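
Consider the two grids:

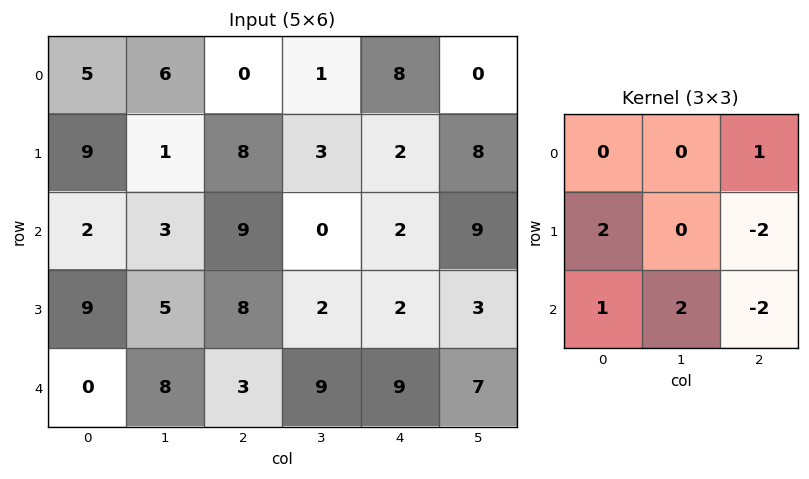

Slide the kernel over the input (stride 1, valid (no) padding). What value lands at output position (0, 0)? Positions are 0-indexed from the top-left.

-8

The receptive field on the input at this output position is [5 6 0 / 9 1 8 / 2 3 9]. Elementwise product with the kernel and sum: 0·1 + 9·2 + 8·-2 + 2·1 + 3·2 + 9·-2.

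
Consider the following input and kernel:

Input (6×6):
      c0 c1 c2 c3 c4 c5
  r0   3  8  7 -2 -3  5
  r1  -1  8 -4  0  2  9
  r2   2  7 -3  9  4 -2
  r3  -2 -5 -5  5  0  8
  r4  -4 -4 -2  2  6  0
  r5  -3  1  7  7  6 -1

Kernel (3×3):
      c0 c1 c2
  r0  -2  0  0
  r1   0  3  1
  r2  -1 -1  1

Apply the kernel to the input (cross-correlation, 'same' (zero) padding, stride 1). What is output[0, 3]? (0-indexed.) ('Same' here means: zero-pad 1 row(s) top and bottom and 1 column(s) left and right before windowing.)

-3

The receptive field on the zero-padded input at this output position is [0 0 0 / 7 -2 -3 / -4 0 2]. Elementwise product with the kernel and sum: 0·-2 + -2·3 + -3·1 + -4·-1 + 0·-1 + 2·1.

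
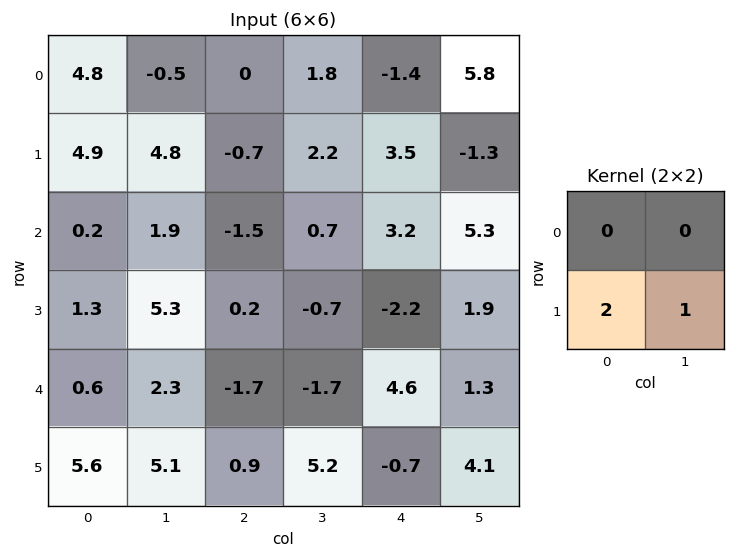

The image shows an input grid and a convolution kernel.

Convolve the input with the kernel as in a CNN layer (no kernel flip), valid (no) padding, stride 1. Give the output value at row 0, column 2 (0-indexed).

The receptive field on the input at this output position is [0 1.8 / -0.7 2.2]. Elementwise product with the kernel and sum: -0.7·2 + 2.2·1.

0.8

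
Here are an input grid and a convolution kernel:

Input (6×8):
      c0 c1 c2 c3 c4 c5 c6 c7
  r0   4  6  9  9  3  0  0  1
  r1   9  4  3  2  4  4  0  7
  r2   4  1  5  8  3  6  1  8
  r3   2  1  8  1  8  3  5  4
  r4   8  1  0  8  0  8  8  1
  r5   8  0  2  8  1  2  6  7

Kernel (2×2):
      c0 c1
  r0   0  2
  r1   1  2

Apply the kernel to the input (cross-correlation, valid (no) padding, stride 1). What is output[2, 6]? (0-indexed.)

29

The receptive field on the input at this output position is [1 8 / 5 4]. Elementwise product with the kernel and sum: 8·2 + 5·1 + 4·2.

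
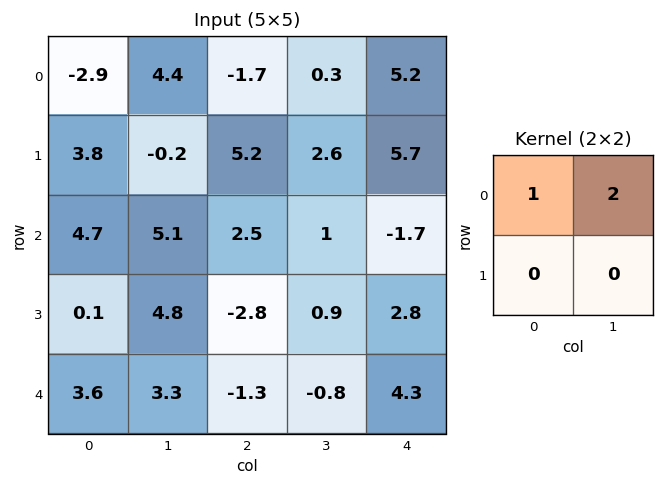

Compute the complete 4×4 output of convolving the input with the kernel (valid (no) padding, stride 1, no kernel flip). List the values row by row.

5.9 1 -1.1 10.7
3.4 10.2 10.4 14
14.9 10.1 4.5 -2.4
9.7 -0.8 -1 6.5

Output[0,0]: The receptive field on the input at this output position is [-2.9 4.4 / 3.8 -0.2]. Elementwise product with the kernel and sum: -2.9·1 + 4.4·2.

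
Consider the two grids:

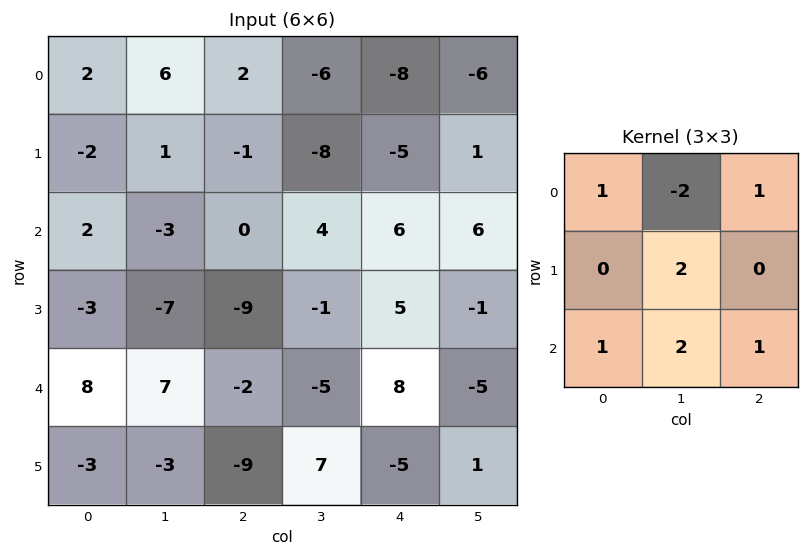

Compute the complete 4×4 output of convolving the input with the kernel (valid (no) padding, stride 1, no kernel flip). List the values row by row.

-10 -5 4 16
-37 -31 12 23
14 -19 -8 14
-2 -8 -12 2

Output[0,0]: The receptive field on the input at this output position is [2 6 2 / -2 1 -1 / 2 -3 0]. Elementwise product with the kernel and sum: 2·1 + 6·-2 + 2·1 + 1·2 + 2·1 + -3·2 + 0·1.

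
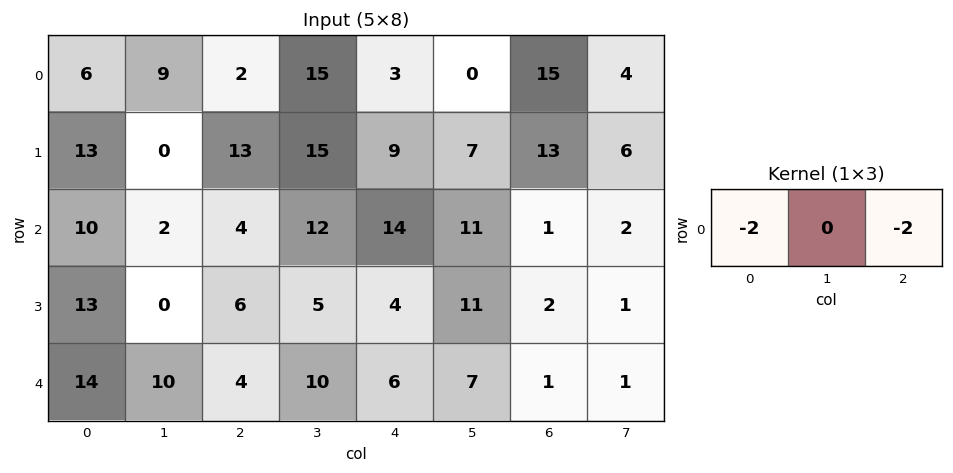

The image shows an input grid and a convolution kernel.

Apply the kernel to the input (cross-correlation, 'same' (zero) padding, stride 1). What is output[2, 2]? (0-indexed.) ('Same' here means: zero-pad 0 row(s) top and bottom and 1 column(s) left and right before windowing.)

The receptive field on the zero-padded input at this output position is [2 4 12]. Elementwise product with the kernel and sum: 2·-2 + 12·-2.

-28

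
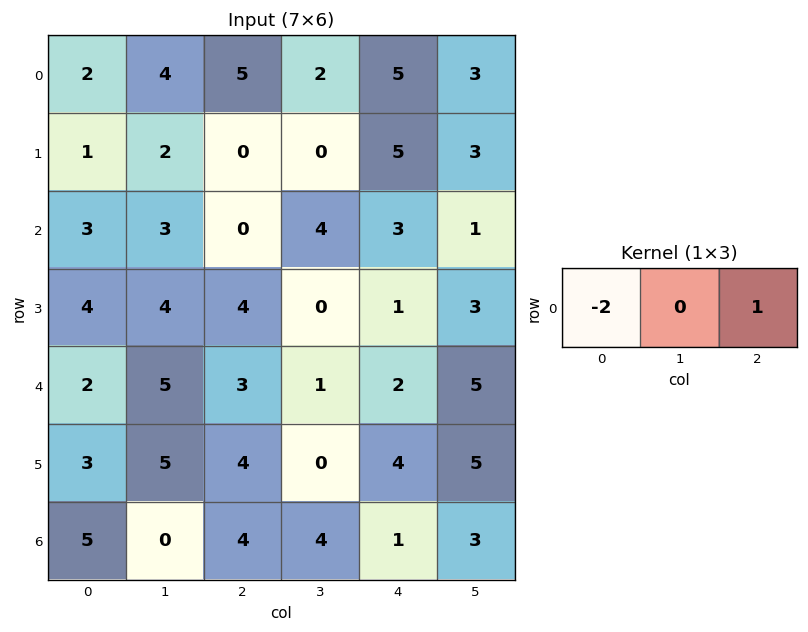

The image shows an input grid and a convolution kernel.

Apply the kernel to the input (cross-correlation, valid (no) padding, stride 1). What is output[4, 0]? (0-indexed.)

The receptive field on the input at this output position is [2 5 3]. Elementwise product with the kernel and sum: 2·-2 + 3·1.

-1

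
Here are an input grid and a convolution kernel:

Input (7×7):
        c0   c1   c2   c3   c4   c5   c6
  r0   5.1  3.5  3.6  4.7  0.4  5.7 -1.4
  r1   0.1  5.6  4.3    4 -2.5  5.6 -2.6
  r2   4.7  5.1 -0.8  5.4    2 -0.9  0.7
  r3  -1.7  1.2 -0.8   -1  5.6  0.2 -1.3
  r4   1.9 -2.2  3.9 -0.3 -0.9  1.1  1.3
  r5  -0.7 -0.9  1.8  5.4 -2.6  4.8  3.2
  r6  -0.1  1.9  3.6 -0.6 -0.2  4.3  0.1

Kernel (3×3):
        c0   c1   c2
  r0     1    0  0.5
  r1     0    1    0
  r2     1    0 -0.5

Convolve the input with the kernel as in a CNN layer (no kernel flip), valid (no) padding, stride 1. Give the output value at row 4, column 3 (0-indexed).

-5.1

The receptive field on the input at this output position is [-0.3 -0.9 1.1 / 5.4 -2.6 4.8 / -0.6 -0.2 4.3]. Elementwise product with the kernel and sum: -0.3·1 + 1.1·0.5 + -2.6·1 + -0.6·1 + 4.3·-0.5.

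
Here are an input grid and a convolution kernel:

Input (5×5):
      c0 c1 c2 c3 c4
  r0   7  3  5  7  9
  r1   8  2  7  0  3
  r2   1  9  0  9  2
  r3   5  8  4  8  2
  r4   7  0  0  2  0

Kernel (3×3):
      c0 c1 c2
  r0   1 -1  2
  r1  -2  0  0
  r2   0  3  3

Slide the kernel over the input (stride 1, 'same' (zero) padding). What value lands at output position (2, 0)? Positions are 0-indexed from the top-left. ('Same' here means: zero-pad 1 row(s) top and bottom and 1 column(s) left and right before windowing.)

The receptive field on the zero-padded input at this output position is [0 8 2 / 0 1 9 / 0 5 8]. Elementwise product with the kernel and sum: 0·1 + 8·-1 + 2·2 + 0·-2 + 5·3 + 8·3.

35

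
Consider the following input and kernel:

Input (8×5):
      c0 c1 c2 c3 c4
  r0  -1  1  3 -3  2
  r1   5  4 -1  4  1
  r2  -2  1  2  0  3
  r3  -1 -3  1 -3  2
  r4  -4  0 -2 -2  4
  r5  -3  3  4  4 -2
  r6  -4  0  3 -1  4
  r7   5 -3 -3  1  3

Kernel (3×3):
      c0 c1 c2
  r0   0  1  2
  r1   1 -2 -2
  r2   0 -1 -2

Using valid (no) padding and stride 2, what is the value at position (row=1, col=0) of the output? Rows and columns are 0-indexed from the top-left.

The receptive field on the input at this output position is [-2 1 2 / -1 -3 1 / -4 0 -2]. Elementwise product with the kernel and sum: 1·1 + 2·2 + -1·1 + -3·-2 + 1·-2 + 0·-1 + -2·-2.

12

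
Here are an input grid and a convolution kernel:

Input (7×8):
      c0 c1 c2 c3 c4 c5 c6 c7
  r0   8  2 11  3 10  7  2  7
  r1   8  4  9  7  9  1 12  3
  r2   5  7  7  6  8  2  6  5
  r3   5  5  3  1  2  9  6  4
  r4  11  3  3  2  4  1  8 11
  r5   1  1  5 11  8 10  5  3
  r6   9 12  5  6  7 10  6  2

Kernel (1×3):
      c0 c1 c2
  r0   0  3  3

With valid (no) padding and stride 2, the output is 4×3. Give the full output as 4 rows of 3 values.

39 39 27
42 42 24
18 18 27
51 39 48

Output[0,0]: The receptive field on the input at this output position is [8 2 11]. Elementwise product with the kernel and sum: 2·3 + 11·3.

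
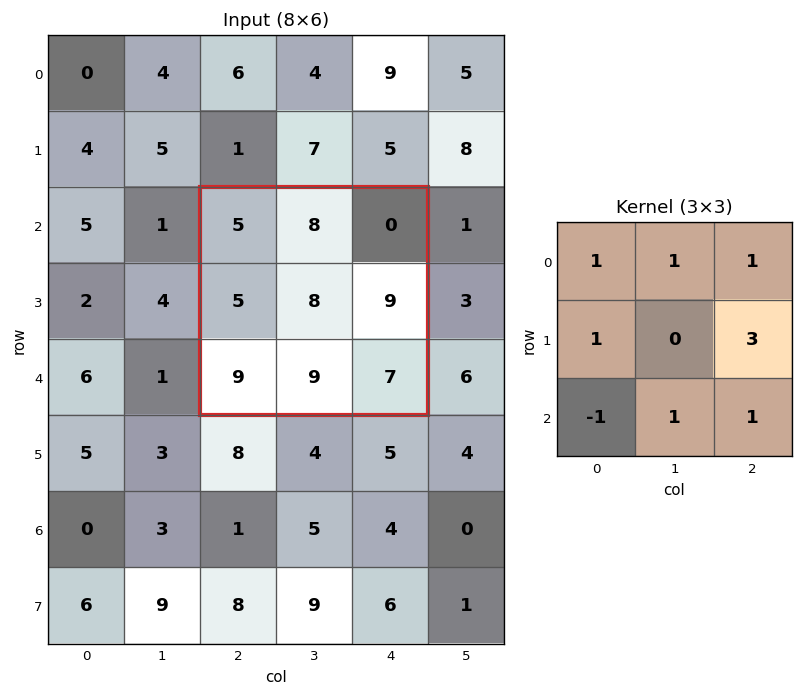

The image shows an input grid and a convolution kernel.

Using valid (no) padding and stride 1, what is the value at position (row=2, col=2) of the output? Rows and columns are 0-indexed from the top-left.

52

The receptive field on the input at this output position is [5 8 0 / 5 8 9 / 9 9 7]. Elementwise product with the kernel and sum: 5·1 + 8·1 + 0·1 + 5·1 + 9·3 + 9·-1 + 9·1 + 7·1.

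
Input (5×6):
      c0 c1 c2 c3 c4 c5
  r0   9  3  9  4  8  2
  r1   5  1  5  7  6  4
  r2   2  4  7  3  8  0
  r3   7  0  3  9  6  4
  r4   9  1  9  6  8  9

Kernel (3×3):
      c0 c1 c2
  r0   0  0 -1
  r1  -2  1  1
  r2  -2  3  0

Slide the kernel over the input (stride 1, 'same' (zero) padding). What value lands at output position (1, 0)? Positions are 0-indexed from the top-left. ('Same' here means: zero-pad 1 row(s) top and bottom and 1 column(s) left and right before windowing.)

The receptive field on the zero-padded input at this output position is [0 9 3 / 0 5 1 / 0 2 4]. Elementwise product with the kernel and sum: 3·-1 + 0·-2 + 5·1 + 1·1 + 0·-2 + 2·3.

9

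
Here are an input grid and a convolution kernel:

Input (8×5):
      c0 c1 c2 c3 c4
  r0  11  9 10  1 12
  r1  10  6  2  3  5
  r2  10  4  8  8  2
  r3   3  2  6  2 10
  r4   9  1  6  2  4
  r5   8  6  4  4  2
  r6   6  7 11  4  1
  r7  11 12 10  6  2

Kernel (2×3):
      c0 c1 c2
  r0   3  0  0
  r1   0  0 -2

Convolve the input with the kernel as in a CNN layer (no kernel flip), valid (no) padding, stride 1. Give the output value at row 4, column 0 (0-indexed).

19

The receptive field on the input at this output position is [9 1 6 / 8 6 4]. Elementwise product with the kernel and sum: 9·3 + 4·-2.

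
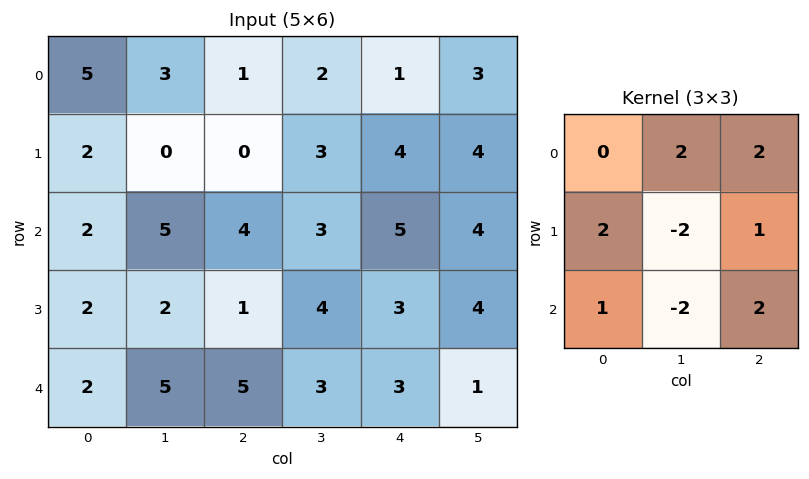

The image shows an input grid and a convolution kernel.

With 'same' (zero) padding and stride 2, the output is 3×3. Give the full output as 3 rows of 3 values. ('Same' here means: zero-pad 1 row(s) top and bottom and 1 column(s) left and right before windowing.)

-11 12 8
5 19 22
9 13 15

Output[0,0]: The receptive field on the zero-padded input at this output position is [0 0 0 / 0 5 3 / 0 2 0]. Elementwise product with the kernel and sum: 0·2 + 0·2 + 0·2 + 5·-2 + 3·1 + 0·1 + 2·-2 + 0·2.
Output[0,1]: The receptive field on the zero-padded input at this output position is [0 0 0 / 3 1 2 / 0 0 3]. Elementwise product with the kernel and sum: 0·2 + 0·2 + 3·2 + 1·-2 + 2·1 + 0·1 + 0·-2 + 3·2.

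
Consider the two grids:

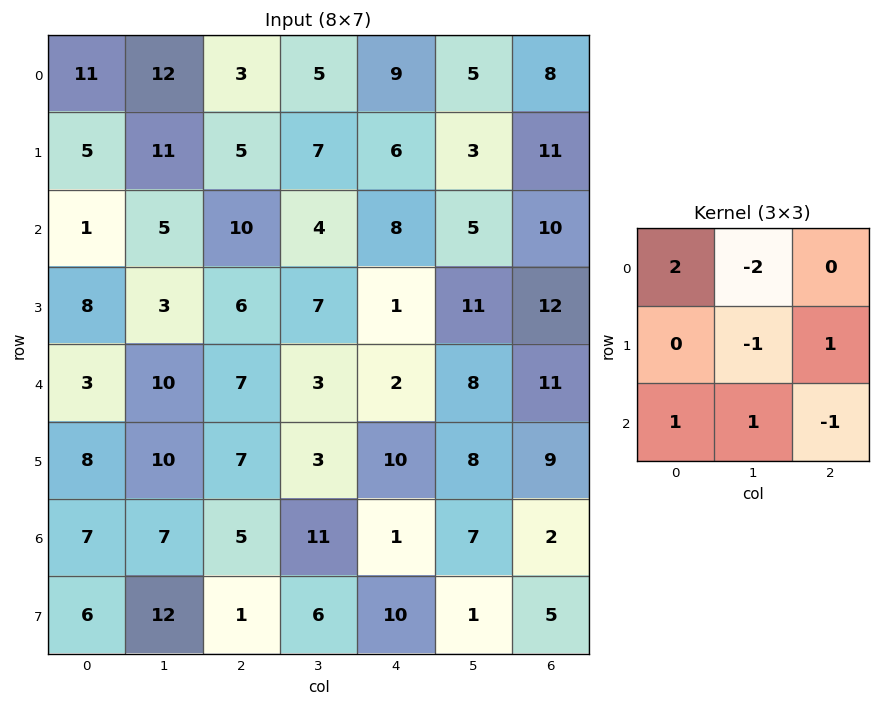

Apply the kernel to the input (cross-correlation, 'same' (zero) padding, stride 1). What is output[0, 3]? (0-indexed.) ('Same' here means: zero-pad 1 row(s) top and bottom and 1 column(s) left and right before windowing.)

The receptive field on the zero-padded input at this output position is [0 0 0 / 3 5 9 / 5 7 6]. Elementwise product with the kernel and sum: 0·2 + 0·-2 + 5·-1 + 9·1 + 5·1 + 7·1 + 6·-1.

10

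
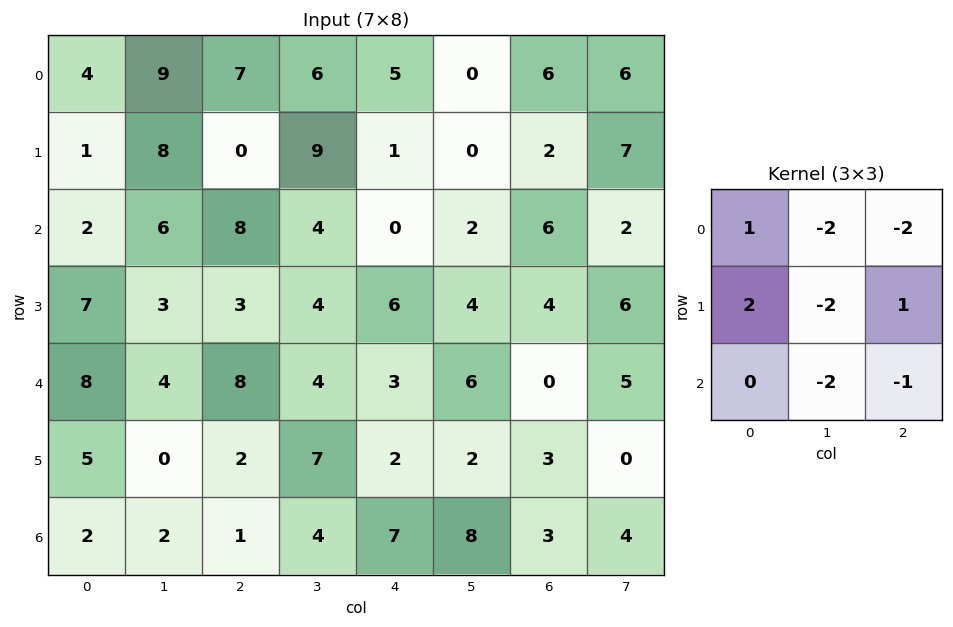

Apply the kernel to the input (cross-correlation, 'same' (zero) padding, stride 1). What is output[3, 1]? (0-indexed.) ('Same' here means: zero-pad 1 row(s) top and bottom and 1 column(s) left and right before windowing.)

-31

The receptive field on the zero-padded input at this output position is [2 6 8 / 7 3 3 / 8 4 8]. Elementwise product with the kernel and sum: 2·1 + 6·-2 + 8·-2 + 7·2 + 3·-2 + 3·1 + 4·-2 + 8·-1.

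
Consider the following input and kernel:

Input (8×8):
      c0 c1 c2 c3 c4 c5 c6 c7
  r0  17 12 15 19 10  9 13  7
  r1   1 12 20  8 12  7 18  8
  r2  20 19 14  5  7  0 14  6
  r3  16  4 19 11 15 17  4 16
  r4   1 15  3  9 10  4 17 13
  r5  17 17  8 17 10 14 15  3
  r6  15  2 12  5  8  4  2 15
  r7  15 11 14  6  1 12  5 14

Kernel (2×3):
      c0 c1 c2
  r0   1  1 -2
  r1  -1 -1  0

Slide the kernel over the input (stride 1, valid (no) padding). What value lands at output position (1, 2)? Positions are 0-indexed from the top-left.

-15

The receptive field on the input at this output position is [20 8 12 / 14 5 7]. Elementwise product with the kernel and sum: 20·1 + 8·1 + 12·-2 + 14·-1 + 5·-1.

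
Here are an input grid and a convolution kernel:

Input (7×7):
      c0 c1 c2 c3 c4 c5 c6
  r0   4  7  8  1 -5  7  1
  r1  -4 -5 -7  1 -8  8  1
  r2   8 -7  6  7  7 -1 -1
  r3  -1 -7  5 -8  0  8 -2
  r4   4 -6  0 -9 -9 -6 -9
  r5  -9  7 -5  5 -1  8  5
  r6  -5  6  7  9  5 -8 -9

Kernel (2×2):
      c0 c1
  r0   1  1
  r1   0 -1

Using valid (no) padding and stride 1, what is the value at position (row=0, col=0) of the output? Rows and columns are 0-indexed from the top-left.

16

The receptive field on the input at this output position is [4 7 / -4 -5]. Elementwise product with the kernel and sum: 4·1 + 7·1 + -5·-1.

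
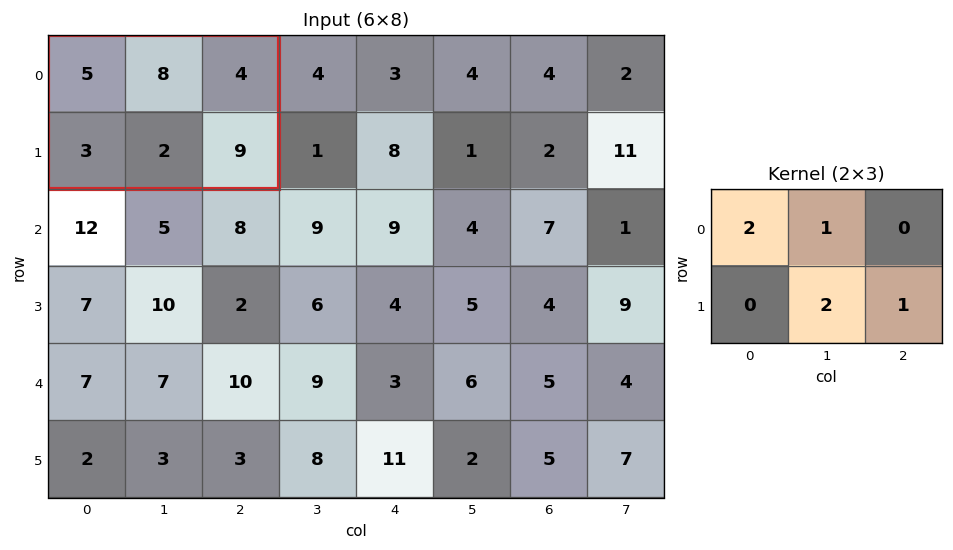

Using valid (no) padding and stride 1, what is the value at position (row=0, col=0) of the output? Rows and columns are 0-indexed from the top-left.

31

The receptive field on the input at this output position is [5 8 4 / 3 2 9]. Elementwise product with the kernel and sum: 5·2 + 8·1 + 2·2 + 9·1.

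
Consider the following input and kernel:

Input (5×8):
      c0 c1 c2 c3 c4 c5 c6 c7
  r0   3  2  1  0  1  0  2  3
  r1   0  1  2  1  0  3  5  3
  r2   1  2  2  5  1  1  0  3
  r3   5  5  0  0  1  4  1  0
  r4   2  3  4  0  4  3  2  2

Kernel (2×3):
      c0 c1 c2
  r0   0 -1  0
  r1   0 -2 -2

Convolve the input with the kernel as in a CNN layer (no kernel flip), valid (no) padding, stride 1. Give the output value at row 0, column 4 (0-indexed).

The receptive field on the input at this output position is [1 0 2 / 0 3 5]. Elementwise product with the kernel and sum: 0·-1 + 3·-2 + 5·-2.

-16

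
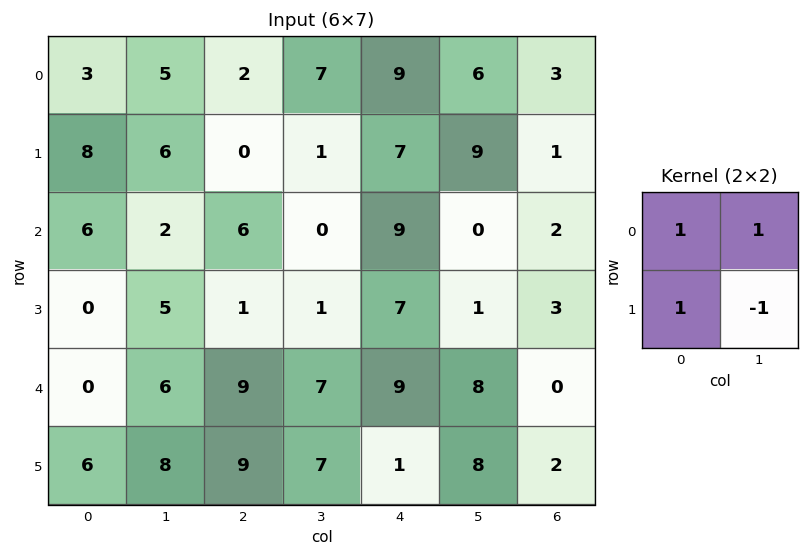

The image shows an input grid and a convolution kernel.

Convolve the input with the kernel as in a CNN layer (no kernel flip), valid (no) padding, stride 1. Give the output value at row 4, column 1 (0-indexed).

The receptive field on the input at this output position is [6 9 / 8 9]. Elementwise product with the kernel and sum: 6·1 + 9·1 + 8·1 + 9·-1.

14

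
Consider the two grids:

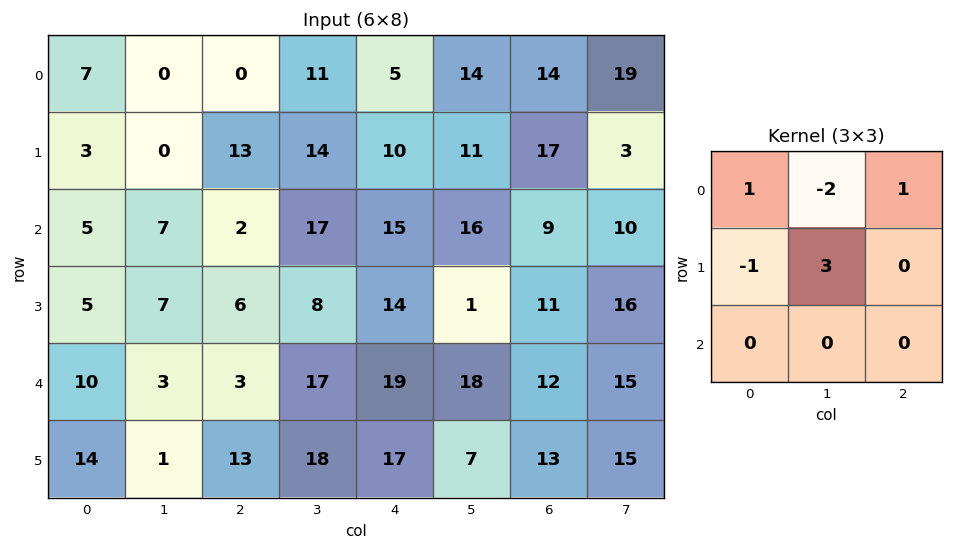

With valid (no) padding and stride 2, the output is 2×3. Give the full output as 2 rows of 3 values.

Output[0,0]: The receptive field on the input at this output position is [7 0 0 / 3 0 13 / 5 7 2]. Elementwise product with the kernel and sum: 7·1 + 0·-2 + 0·1 + 3·-1 + 0·3.

4 12 14
9 1 -19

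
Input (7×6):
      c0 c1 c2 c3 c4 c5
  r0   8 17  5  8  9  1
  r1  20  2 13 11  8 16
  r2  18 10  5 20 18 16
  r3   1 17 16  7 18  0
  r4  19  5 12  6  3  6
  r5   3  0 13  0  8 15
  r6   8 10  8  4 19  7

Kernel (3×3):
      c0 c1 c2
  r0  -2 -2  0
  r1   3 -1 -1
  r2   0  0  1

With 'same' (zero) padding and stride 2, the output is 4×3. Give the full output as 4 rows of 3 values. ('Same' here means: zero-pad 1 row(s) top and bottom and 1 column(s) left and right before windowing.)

Output[0,0]: The receptive field on the zero-padded input at this output position is [0 0 0 / 0 8 17 / 0 20 2]. Elementwise product with the kernel and sum: 0·-2 + 0·-2 + 0·3 + 8·-1 + 17·-1 + 2·1.
Output[0,1]: The receptive field on the zero-padded input at this output position is [0 0 0 / 17 5 8 / 2 13 11]. Elementwise product with the kernel and sum: 0·-2 + 0·-2 + 17·3 + 5·-1 + 8·-1 + 11·1.

-23 49 30
-51 -18 -12
-26 -69 -26
-24 -8 -30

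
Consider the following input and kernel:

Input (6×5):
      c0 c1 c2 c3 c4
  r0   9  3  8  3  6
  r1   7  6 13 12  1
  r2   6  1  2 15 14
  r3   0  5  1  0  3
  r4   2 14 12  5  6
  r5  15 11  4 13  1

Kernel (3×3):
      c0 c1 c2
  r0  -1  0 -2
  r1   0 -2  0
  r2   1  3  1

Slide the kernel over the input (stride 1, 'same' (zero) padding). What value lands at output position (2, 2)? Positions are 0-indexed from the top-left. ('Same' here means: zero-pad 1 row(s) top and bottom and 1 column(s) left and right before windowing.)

-26

The receptive field on the zero-padded input at this output position is [6 13 12 / 1 2 15 / 5 1 0]. Elementwise product with the kernel and sum: 6·-1 + 12·-2 + 2·-2 + 5·1 + 1·3 + 0·1.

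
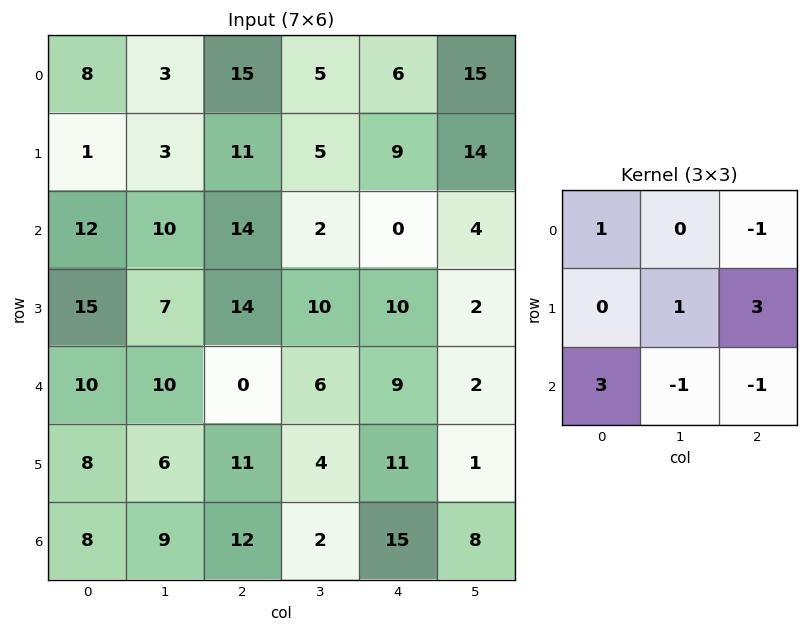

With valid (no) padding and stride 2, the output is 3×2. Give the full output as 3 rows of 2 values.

41 81
67 39
52 47

Output[0,0]: The receptive field on the input at this output position is [8 3 15 / 1 3 11 / 12 10 14]. Elementwise product with the kernel and sum: 8·1 + 15·-1 + 3·1 + 11·3 + 12·3 + 10·-1 + 14·-1.
Output[0,1]: The receptive field on the input at this output position is [15 5 6 / 11 5 9 / 14 2 0]. Elementwise product with the kernel and sum: 15·1 + 6·-1 + 5·1 + 9·3 + 14·3 + 2·-1 + 0·-1.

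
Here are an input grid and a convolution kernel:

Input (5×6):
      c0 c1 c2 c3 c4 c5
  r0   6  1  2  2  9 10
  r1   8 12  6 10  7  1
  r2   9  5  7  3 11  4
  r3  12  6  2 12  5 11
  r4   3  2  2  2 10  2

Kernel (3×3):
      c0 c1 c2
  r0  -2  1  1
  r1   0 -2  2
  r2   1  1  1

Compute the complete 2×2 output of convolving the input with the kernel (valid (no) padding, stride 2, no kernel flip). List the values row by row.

0 22
-7 0

Output[0,0]: The receptive field on the input at this output position is [6 1 2 / 8 12 6 / 9 5 7]. Elementwise product with the kernel and sum: 6·-2 + 1·1 + 2·1 + 12·-2 + 6·2 + 9·1 + 5·1 + 7·1.
Output[0,1]: The receptive field on the input at this output position is [2 2 9 / 6 10 7 / 7 3 11]. Elementwise product with the kernel and sum: 2·-2 + 2·1 + 9·1 + 10·-2 + 7·2 + 7·1 + 3·1 + 11·1.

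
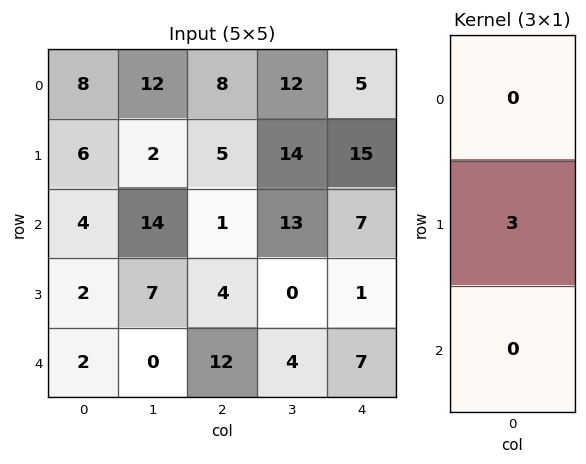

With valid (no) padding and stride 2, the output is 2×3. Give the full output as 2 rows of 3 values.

18 15 45
6 12 3

Output[0,0]: The receptive field on the input at this output position is [8 / 6 / 4]. Elementwise product with the kernel and sum: 6·3.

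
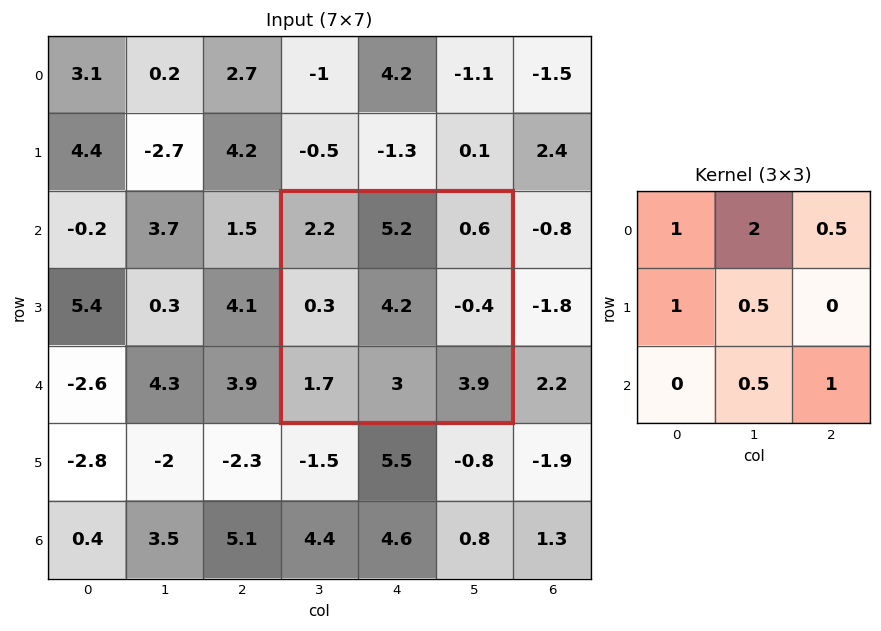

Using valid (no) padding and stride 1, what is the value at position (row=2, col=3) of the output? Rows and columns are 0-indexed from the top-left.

The receptive field on the input at this output position is [2.2 5.2 0.6 / 0.3 4.2 -0.4 / 1.7 3 3.9]. Elementwise product with the kernel and sum: 2.2·1 + 5.2·2 + 0.6·0.5 + 0.3·1 + 4.2·0.5 + 3·0.5 + 3.9·1.

20.7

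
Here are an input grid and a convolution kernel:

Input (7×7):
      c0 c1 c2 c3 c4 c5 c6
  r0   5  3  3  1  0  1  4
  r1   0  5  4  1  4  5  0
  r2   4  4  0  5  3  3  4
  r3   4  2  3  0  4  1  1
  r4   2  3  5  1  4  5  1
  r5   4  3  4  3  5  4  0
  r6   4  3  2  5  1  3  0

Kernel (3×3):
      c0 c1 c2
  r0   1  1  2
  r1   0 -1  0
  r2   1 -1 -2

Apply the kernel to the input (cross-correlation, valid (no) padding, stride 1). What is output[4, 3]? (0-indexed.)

8

The receptive field on the input at this output position is [1 4 5 / 3 5 4 / 5 1 3]. Elementwise product with the kernel and sum: 1·1 + 4·1 + 5·2 + 5·-1 + 5·1 + 1·-1 + 3·-2.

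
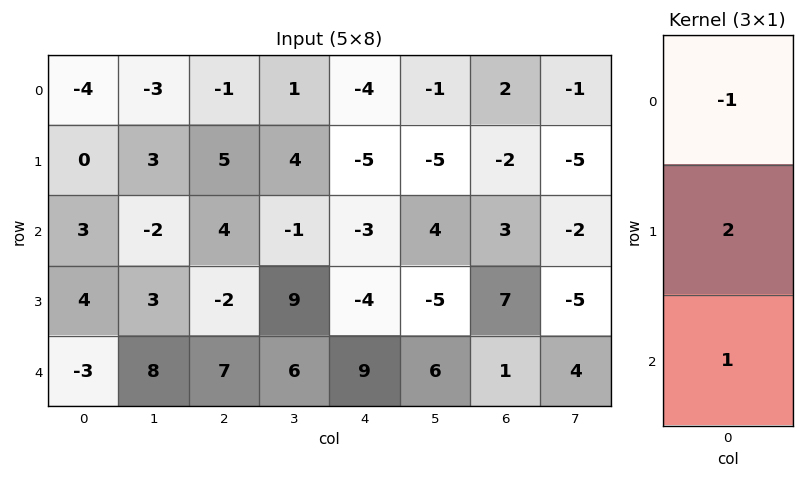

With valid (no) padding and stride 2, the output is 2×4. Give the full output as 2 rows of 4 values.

7 15 -9 -3
2 -1 4 12

Output[0,0]: The receptive field on the input at this output position is [-4 / 0 / 3]. Elementwise product with the kernel and sum: -4·-1 + 0·2 + 3·1.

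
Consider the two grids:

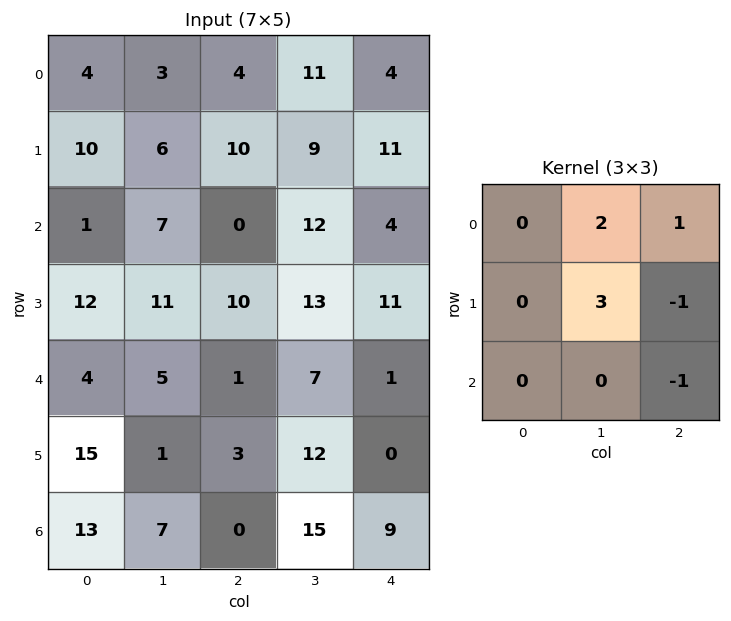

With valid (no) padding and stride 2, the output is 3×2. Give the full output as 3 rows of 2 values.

18 38
36 55
11 42

Output[0,0]: The receptive field on the input at this output position is [4 3 4 / 10 6 10 / 1 7 0]. Elementwise product with the kernel and sum: 3·2 + 4·1 + 6·3 + 10·-1 + 0·-1.
Output[0,1]: The receptive field on the input at this output position is [4 11 4 / 10 9 11 / 0 12 4]. Elementwise product with the kernel and sum: 11·2 + 4·1 + 9·3 + 11·-1 + 4·-1.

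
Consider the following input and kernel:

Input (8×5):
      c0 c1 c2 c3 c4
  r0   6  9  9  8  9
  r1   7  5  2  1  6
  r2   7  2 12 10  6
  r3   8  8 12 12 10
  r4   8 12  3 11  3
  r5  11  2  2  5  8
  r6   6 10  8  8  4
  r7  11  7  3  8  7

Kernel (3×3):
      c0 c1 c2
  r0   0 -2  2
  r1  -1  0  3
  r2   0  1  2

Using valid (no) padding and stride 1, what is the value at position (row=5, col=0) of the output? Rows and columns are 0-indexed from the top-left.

The receptive field on the input at this output position is [11 2 2 / 6 10 8 / 11 7 3]. Elementwise product with the kernel and sum: 2·-2 + 2·2 + 6·-1 + 8·3 + 7·1 + 3·2.

31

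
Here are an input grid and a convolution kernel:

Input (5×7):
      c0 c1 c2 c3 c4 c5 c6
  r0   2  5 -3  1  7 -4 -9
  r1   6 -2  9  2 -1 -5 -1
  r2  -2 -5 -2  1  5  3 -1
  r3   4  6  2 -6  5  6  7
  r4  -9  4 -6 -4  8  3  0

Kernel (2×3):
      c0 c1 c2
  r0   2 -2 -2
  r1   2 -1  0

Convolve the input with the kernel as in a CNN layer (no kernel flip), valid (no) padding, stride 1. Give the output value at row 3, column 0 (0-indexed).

-30

The receptive field on the input at this output position is [4 6 2 / -9 4 -6]. Elementwise product with the kernel and sum: 4·2 + 6·-2 + 2·-2 + -9·2 + 4·-1.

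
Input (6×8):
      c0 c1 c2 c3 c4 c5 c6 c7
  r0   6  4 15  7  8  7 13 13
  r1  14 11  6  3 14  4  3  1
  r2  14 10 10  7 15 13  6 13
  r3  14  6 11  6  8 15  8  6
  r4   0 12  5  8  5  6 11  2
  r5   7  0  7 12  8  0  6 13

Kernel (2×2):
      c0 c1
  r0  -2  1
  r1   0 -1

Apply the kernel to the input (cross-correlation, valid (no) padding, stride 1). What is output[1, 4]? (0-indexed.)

-37

The receptive field on the input at this output position is [14 4 / 15 13]. Elementwise product with the kernel and sum: 14·-2 + 4·1 + 13·-1.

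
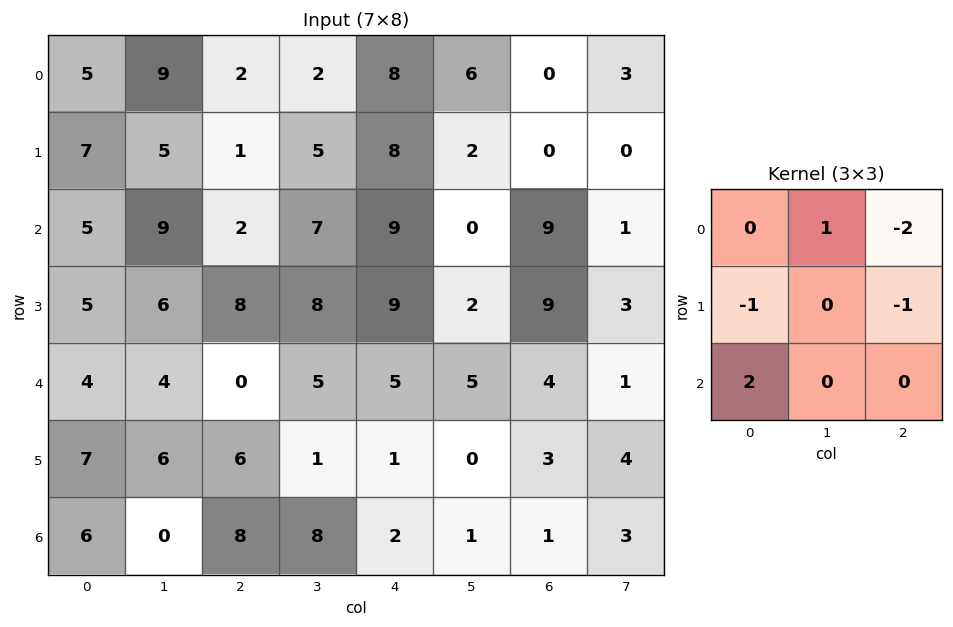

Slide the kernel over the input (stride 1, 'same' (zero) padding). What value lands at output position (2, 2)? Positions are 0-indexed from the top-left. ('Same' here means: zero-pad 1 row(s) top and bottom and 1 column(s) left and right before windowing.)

-13

The receptive field on the zero-padded input at this output position is [5 1 5 / 9 2 7 / 6 8 8]. Elementwise product with the kernel and sum: 1·1 + 5·-2 + 9·-1 + 7·-1 + 6·2.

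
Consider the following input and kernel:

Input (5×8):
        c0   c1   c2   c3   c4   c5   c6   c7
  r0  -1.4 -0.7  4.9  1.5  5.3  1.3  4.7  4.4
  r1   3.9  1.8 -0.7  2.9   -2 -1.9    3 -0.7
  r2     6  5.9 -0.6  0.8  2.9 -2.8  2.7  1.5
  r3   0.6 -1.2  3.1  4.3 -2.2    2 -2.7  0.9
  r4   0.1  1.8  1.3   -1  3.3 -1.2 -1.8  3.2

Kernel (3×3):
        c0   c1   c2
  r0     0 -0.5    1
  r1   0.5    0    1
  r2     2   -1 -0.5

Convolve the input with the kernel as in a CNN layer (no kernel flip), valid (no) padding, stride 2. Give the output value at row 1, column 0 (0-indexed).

The receptive field on the input at this output position is [6 5.9 -0.6 / 0.6 -1.2 3.1 / 0.1 1.8 1.3]. Elementwise product with the kernel and sum: 5.9·-0.5 + -0.6·1 + 0.6·0.5 + 3.1·1 + 0.1·2 + 1.8·-1 + 1.3·-0.5.

-2.4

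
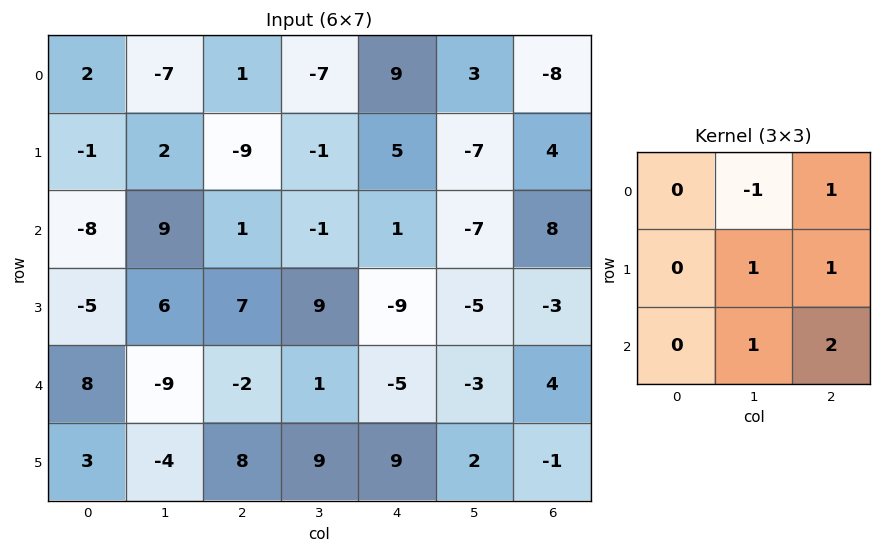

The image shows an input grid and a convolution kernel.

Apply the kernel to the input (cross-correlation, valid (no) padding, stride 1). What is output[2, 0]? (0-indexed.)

The receptive field on the input at this output position is [-8 9 1 / -5 6 7 / 8 -9 -2]. Elementwise product with the kernel and sum: 9·-1 + 1·1 + 6·1 + 7·1 + -9·1 + -2·2.

-8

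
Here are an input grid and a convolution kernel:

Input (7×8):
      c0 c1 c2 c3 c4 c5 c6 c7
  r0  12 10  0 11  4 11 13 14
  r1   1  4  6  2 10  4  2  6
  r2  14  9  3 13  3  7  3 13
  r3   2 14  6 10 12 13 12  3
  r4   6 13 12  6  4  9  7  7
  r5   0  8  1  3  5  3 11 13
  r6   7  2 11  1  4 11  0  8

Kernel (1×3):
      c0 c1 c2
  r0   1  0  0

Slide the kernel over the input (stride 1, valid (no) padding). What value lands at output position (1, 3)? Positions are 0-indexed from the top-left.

2

The receptive field on the input at this output position is [2 10 4]. Elementwise product with the kernel and sum: 2·1.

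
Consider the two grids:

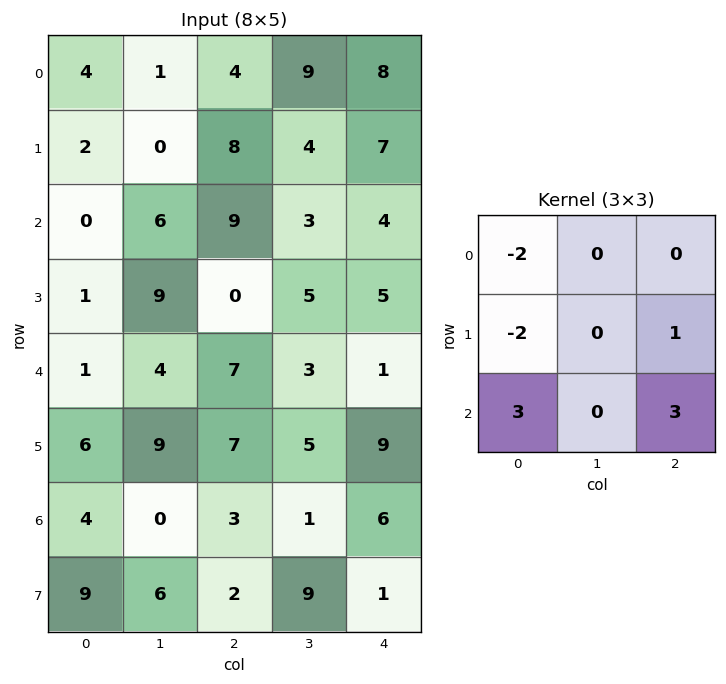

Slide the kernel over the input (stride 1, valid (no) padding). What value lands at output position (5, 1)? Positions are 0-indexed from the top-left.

The receptive field on the input at this output position is [9 7 5 / 0 3 1 / 6 2 9]. Elementwise product with the kernel and sum: 9·-2 + 0·-2 + 1·1 + 6·3 + 9·3.

28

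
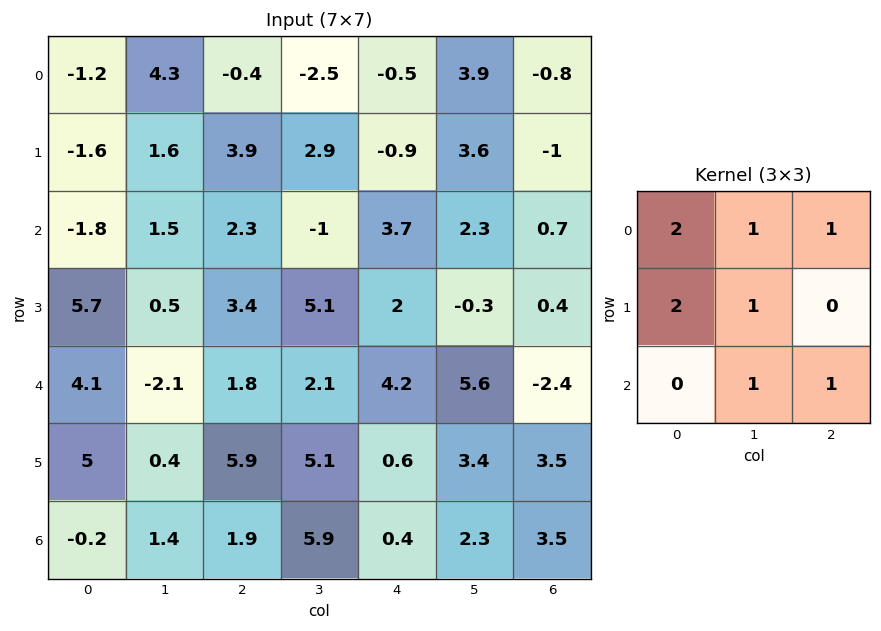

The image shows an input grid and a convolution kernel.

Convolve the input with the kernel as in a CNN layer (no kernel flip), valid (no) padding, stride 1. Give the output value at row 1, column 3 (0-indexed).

The receptive field on the input at this output position is [2.9 -0.9 3.6 / -1 3.7 2.3 / 5.1 2 -0.3]. Elementwise product with the kernel and sum: 2.9·2 + -0.9·1 + 3.6·1 + -1·2 + 3.7·1 + 2·1 + -0.3·1.

11.9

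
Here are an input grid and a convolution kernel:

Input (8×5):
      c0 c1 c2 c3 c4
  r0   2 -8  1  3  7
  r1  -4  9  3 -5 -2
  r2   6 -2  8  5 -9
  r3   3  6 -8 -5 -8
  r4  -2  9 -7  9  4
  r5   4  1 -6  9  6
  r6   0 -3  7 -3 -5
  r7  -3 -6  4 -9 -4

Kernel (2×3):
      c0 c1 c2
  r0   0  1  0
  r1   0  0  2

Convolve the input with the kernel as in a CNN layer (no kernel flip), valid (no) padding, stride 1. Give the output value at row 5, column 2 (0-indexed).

-1

The receptive field on the input at this output position is [-6 9 6 / 7 -3 -5]. Elementwise product with the kernel and sum: 9·1 + -5·2.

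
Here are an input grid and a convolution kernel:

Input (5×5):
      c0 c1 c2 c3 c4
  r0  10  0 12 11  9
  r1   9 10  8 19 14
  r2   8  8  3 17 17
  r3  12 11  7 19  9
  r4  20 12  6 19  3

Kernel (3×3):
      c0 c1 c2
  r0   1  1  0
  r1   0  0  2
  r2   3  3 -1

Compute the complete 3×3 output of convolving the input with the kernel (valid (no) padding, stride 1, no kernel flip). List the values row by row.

Output[0,0]: The receptive field on the input at this output position is [10 0 12 / 9 10 8 / 8 8 3]. Elementwise product with the kernel and sum: 10·1 + 0·1 + 8·2 + 8·3 + 8·3 + 3·-1.
Output[0,1]: The receptive field on the input at this output position is [0 12 11 / 10 8 19 / 8 3 17]. Elementwise product with the kernel and sum: 0·1 + 12·1 + 19·2 + 8·3 + 3·3 + 17·-1.

71 66 94
87 87 130
120 84 110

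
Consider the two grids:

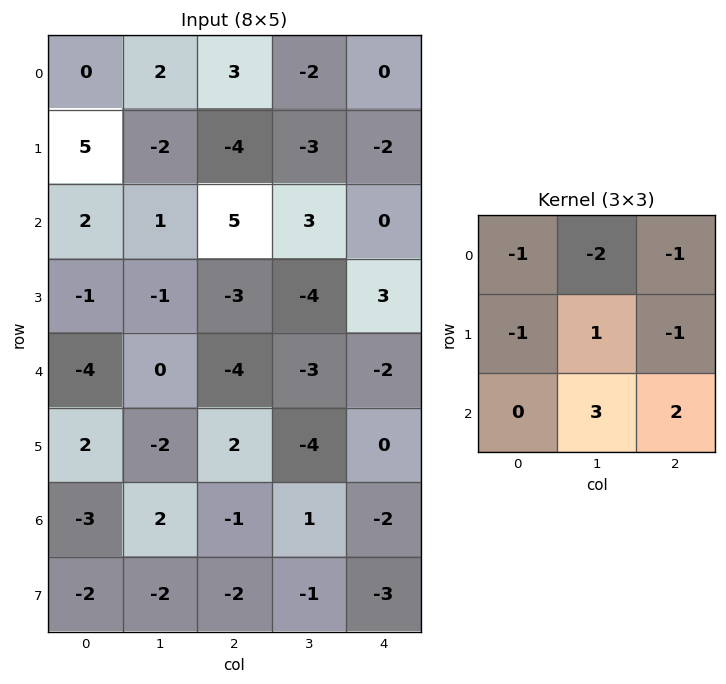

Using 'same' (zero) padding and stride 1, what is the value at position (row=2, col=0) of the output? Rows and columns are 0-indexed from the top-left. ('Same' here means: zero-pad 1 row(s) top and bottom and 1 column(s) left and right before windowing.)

-12

The receptive field on the zero-padded input at this output position is [0 5 -2 / 0 2 1 / 0 -1 -1]. Elementwise product with the kernel and sum: 0·-1 + 5·-2 + -2·-1 + 0·-1 + 2·1 + 1·-1 + -1·3 + -1·2.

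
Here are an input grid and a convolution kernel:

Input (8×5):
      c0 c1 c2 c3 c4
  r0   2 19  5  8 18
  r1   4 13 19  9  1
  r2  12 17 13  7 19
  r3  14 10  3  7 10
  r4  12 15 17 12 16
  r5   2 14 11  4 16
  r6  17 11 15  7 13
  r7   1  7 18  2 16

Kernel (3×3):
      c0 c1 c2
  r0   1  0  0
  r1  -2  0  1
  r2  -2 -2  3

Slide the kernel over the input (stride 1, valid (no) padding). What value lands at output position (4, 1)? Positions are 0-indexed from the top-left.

The receptive field on the input at this output position is [15 17 12 / 14 11 4 / 11 15 7]. Elementwise product with the kernel and sum: 15·1 + 14·-2 + 4·1 + 11·-2 + 15·-2 + 7·3.

-40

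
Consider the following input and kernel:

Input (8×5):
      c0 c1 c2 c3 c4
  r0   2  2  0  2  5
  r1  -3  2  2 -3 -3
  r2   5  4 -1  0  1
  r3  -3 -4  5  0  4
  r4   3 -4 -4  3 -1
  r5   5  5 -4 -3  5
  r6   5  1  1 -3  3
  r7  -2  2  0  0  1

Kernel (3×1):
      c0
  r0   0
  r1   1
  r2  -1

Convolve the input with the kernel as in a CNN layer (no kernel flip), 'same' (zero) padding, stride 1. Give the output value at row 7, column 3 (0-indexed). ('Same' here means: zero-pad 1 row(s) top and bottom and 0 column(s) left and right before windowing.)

The receptive field on the zero-padded input at this output position is [-3 / 0 / 0]. Elementwise product with the kernel and sum: 0·1 + 0·-1.

0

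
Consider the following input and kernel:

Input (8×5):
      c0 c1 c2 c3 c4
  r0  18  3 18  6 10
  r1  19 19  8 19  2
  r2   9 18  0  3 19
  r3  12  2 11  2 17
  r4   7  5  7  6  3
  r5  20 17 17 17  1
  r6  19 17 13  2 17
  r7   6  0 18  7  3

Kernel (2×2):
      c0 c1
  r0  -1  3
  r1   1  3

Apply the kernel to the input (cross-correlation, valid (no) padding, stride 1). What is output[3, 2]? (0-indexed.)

20

The receptive field on the input at this output position is [11 2 / 7 6]. Elementwise product with the kernel and sum: 11·-1 + 2·3 + 7·1 + 6·3.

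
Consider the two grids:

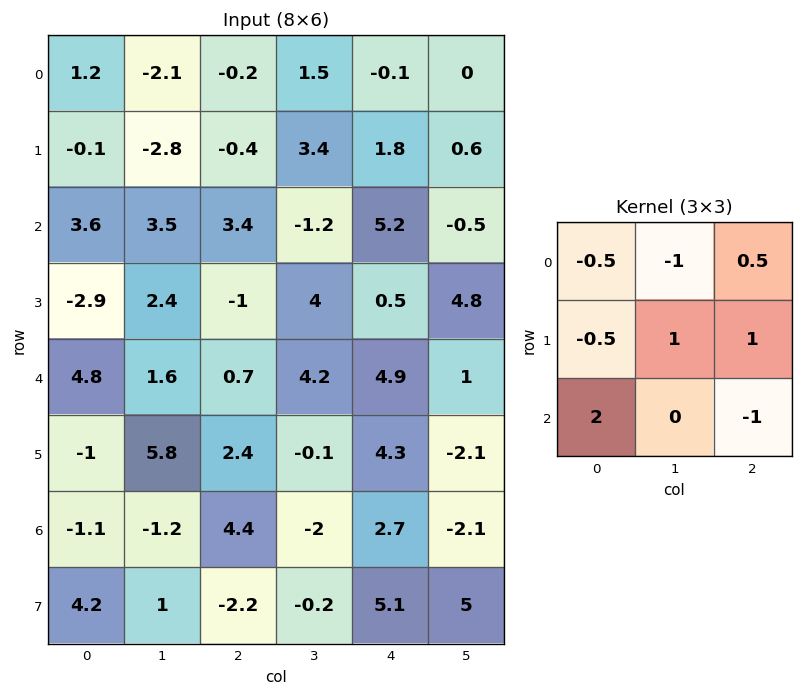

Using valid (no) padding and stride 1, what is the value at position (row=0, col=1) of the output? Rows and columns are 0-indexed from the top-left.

The receptive field on the input at this output position is [-2.1 -0.2 1.5 / -2.8 -0.4 3.4 / 3.5 3.4 -1.2]. Elementwise product with the kernel and sum: -2.1·-0.5 + -0.2·-1 + 1.5·0.5 + -2.8·-0.5 + -0.4·1 + 3.4·1 + 3.5·2 + -1.2·-1.

14.6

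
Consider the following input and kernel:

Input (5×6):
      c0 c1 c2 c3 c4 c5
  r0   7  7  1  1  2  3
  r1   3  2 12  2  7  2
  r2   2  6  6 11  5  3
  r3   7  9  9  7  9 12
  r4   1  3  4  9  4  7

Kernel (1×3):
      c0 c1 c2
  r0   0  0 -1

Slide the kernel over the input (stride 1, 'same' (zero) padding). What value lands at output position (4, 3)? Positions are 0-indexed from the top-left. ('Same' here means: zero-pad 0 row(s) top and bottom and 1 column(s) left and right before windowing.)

-4

The receptive field on the zero-padded input at this output position is [4 9 4]. Elementwise product with the kernel and sum: 4·-1.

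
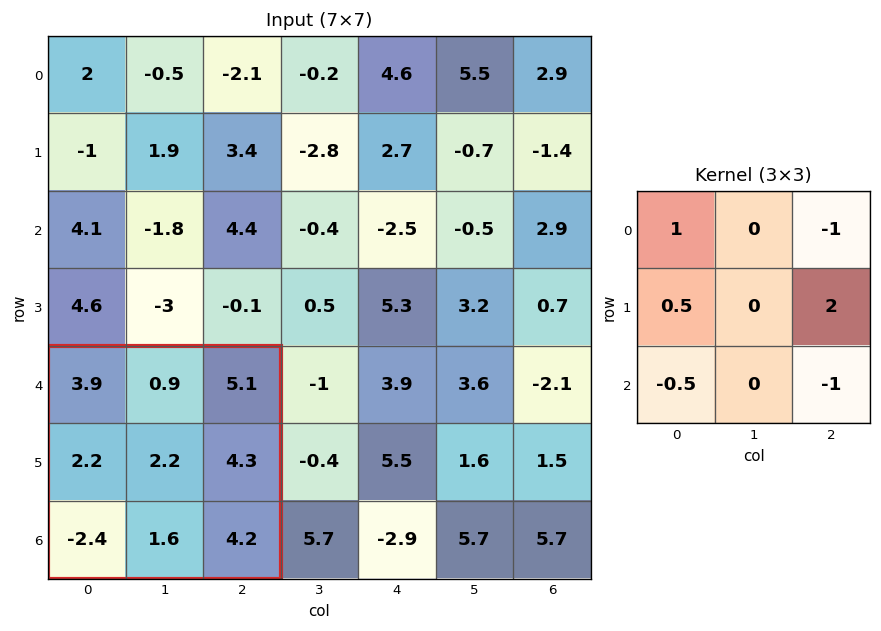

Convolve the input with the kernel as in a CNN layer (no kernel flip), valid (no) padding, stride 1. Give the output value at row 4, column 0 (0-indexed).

The receptive field on the input at this output position is [3.9 0.9 5.1 / 2.2 2.2 4.3 / -2.4 1.6 4.2]. Elementwise product with the kernel and sum: 3.9·1 + 5.1·-1 + 2.2·0.5 + 4.3·2 + -2.4·-0.5 + 4.2·-1.

5.5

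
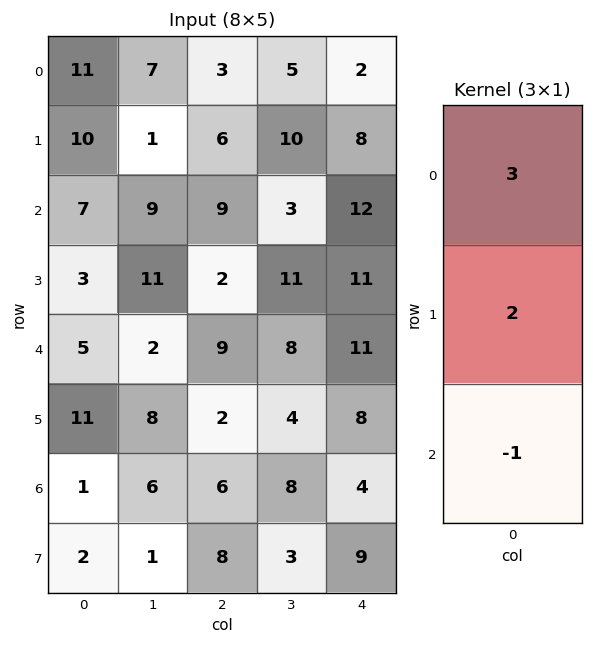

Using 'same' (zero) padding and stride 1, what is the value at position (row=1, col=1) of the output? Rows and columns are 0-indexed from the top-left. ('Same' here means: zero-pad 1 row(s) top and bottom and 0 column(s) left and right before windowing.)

14

The receptive field on the zero-padded input at this output position is [7 / 1 / 9]. Elementwise product with the kernel and sum: 7·3 + 1·2 + 9·-1.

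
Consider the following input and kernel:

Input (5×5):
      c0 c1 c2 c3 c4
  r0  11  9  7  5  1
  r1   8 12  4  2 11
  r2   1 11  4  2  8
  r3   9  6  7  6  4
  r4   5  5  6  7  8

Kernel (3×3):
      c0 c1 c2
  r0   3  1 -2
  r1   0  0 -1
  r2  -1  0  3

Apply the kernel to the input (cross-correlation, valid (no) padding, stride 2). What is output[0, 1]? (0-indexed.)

33

The receptive field on the input at this output position is [7 5 1 / 4 2 11 / 4 2 8]. Elementwise product with the kernel and sum: 7·3 + 5·1 + 1·-2 + 11·-1 + 4·-1 + 8·3.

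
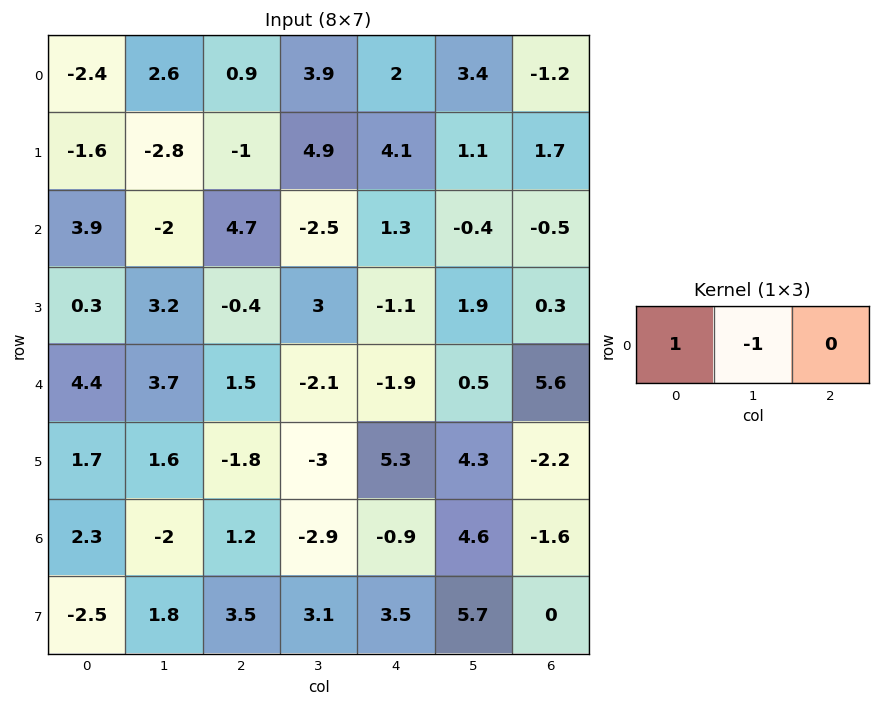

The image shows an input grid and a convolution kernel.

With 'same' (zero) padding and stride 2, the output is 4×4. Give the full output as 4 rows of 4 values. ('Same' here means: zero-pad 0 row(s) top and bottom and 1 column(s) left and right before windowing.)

2.4 1.7 1.9 4.6
-3.9 -6.7 -3.8 0.1
-4.4 2.2 -0.2 -5.1
-2.3 -3.2 -2 6.2

Output[0,0]: The receptive field on the zero-padded input at this output position is [0 -2.4 2.6]. Elementwise product with the kernel and sum: 0·1 + -2.4·-1.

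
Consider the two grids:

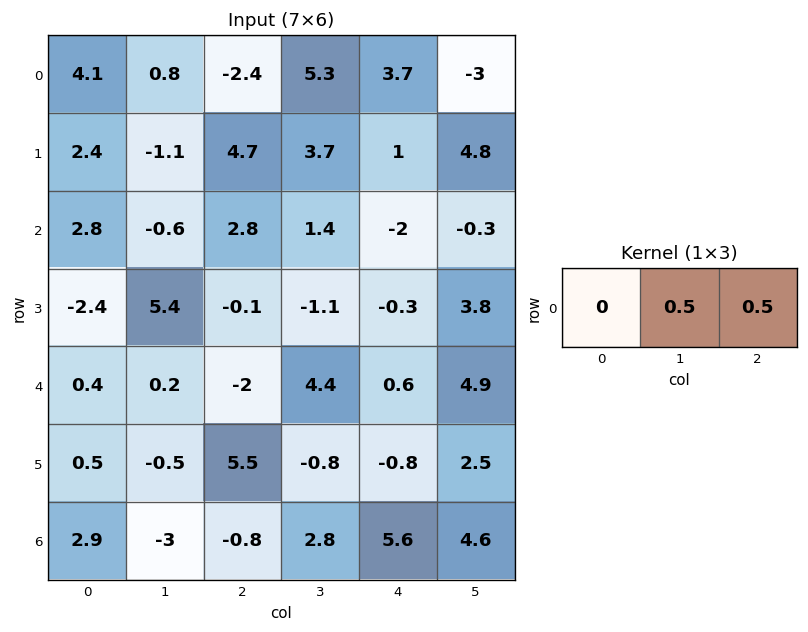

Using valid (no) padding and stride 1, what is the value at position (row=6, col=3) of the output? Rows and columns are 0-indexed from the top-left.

The receptive field on the input at this output position is [2.8 5.6 4.6]. Elementwise product with the kernel and sum: 5.6·0.5 + 4.6·0.5.

5.1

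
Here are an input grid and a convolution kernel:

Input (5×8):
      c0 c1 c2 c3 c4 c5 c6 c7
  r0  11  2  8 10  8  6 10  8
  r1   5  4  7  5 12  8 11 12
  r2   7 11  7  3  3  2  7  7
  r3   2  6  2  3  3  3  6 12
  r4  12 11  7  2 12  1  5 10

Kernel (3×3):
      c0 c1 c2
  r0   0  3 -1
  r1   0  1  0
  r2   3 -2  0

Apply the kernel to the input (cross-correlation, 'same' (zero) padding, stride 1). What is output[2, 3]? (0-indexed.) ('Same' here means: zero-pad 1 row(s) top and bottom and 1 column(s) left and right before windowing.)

6

The receptive field on the zero-padded input at this output position is [7 5 12 / 7 3 3 / 2 3 3]. Elementwise product with the kernel and sum: 5·3 + 12·-1 + 3·1 + 2·3 + 3·-2.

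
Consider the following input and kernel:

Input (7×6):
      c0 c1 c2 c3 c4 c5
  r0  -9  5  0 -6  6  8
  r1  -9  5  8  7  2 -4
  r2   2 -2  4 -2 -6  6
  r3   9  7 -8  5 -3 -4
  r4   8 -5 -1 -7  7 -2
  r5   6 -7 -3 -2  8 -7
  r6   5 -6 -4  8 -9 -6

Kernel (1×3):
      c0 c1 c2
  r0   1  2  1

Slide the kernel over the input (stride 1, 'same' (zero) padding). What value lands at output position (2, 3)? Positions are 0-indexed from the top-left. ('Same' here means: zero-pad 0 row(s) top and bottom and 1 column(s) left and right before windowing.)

-6

The receptive field on the zero-padded input at this output position is [4 -2 -6]. Elementwise product with the kernel and sum: 4·1 + -2·2 + -6·1.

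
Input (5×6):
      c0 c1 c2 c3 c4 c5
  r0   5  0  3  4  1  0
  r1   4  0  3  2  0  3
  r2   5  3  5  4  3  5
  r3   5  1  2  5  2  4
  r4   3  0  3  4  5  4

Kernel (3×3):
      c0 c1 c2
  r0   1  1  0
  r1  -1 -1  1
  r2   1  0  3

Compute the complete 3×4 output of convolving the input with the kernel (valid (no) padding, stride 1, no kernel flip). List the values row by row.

Output[0,0]: The receptive field on the input at this output position is [5 0 3 / 4 0 3 / 5 3 5]. Elementwise product with the kernel and sum: 5·1 + 0·1 + 4·-1 + 0·-1 + 3·1 + 5·1 + 5·3.
Output[0,1]: The receptive field on the input at this output position is [0 3 4 / 0 3 2 / 3 5 4]. Elementwise product with the kernel and sum: 0·1 + 3·1 + 0·-1 + 3·-1 + 2·1 + 3·1 + 4·3.

24 17 16 25
12 15 7 17
16 22 22 20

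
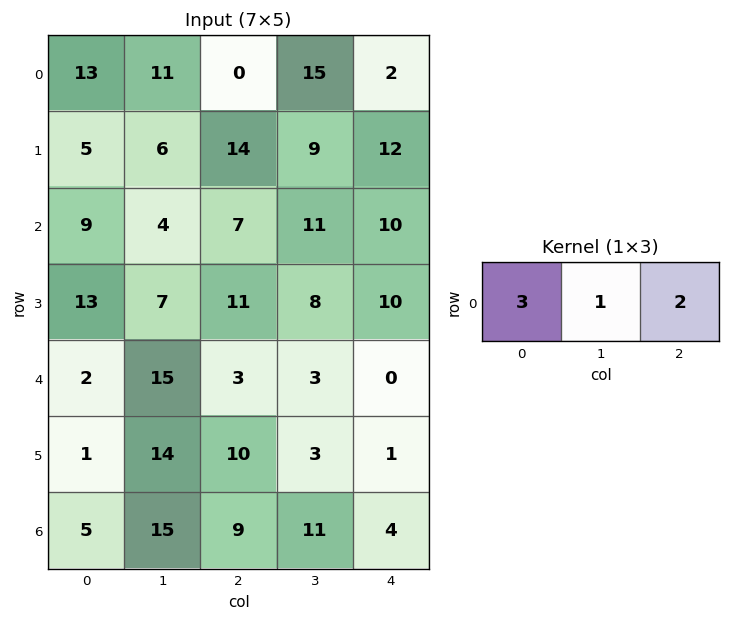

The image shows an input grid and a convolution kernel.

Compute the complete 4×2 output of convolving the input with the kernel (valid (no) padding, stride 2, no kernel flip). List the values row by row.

Output[0,0]: The receptive field on the input at this output position is [13 11 0]. Elementwise product with the kernel and sum: 13·3 + 11·1 + 0·2.

50 19
45 52
27 12
48 46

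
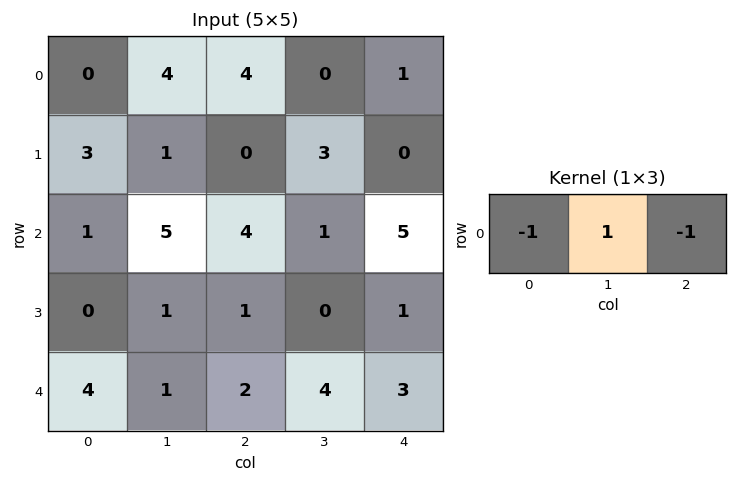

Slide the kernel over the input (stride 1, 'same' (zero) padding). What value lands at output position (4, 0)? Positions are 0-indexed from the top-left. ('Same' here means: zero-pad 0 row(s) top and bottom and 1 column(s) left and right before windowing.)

The receptive field on the zero-padded input at this output position is [0 4 1]. Elementwise product with the kernel and sum: 0·-1 + 4·1 + 1·-1.

3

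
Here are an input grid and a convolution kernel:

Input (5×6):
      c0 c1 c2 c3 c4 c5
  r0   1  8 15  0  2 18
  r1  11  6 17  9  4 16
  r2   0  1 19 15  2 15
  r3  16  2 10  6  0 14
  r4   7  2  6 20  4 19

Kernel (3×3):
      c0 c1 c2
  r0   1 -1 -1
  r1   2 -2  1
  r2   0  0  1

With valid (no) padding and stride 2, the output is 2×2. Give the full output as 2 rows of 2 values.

Output[0,0]: The receptive field on the input at this output position is [1 8 15 / 11 6 17 / 0 1 19]. Elementwise product with the kernel and sum: 1·1 + 8·-1 + 15·-1 + 11·2 + 6·-2 + 17·1 + 19·1.
Output[0,1]: The receptive field on the input at this output position is [15 0 2 / 17 9 4 / 19 15 2]. Elementwise product with the kernel and sum: 15·1 + 0·-1 + 2·-1 + 17·2 + 9·-2 + 4·1 + 2·1.

24 35
24 14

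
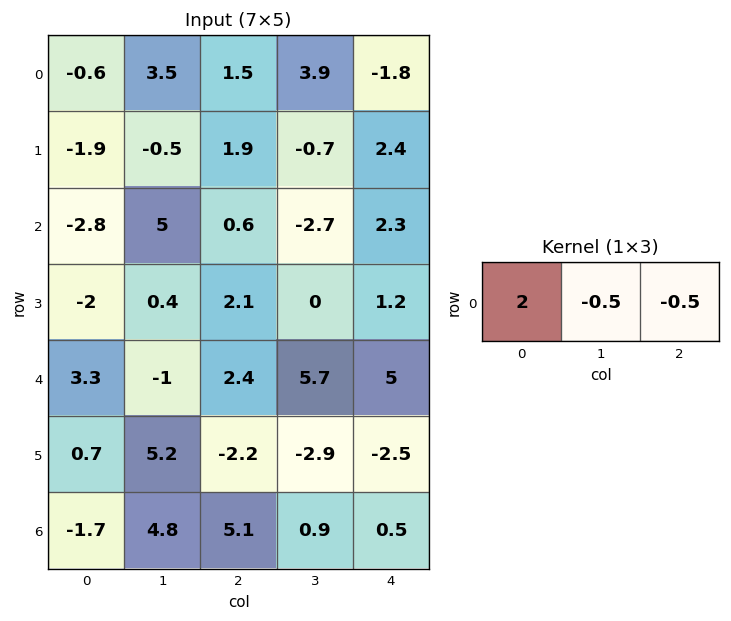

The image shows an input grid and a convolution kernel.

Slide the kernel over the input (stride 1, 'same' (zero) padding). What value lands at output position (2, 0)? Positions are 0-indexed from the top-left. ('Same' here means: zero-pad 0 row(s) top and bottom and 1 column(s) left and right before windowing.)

The receptive field on the zero-padded input at this output position is [0 -2.8 5]. Elementwise product with the kernel and sum: 0·2 + -2.8·-0.5 + 5·-0.5.

-1.1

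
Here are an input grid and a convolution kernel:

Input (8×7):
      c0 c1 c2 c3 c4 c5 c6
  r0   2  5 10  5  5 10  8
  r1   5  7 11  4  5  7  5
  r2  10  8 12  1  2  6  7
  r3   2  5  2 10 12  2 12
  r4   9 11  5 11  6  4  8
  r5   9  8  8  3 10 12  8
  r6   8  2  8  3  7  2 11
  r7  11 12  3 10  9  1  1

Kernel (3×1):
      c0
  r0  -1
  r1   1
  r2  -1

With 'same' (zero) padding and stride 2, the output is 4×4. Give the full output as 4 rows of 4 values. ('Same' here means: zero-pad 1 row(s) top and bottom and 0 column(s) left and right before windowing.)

Output[0,0]: The receptive field on the zero-padded input at this output position is [0 / 2 / 5]. Elementwise product with the kernel and sum: 0·-1 + 2·1 + 5·-1.

-3 -1 0 3
3 -1 -15 -10
-2 -5 -16 -12
-12 -3 -12 2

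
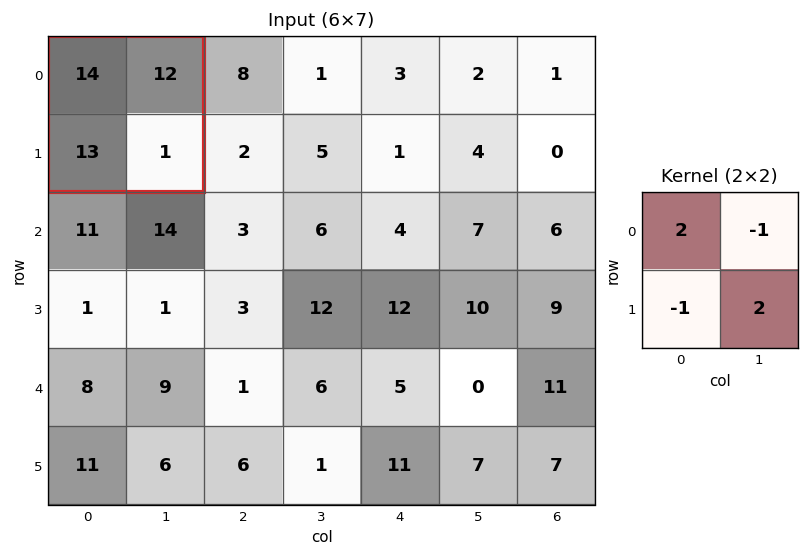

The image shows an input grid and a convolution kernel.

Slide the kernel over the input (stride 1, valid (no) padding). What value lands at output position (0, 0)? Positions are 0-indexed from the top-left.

The receptive field on the input at this output position is [14 12 / 13 1]. Elementwise product with the kernel and sum: 14·2 + 12·-1 + 13·-1 + 1·2.

5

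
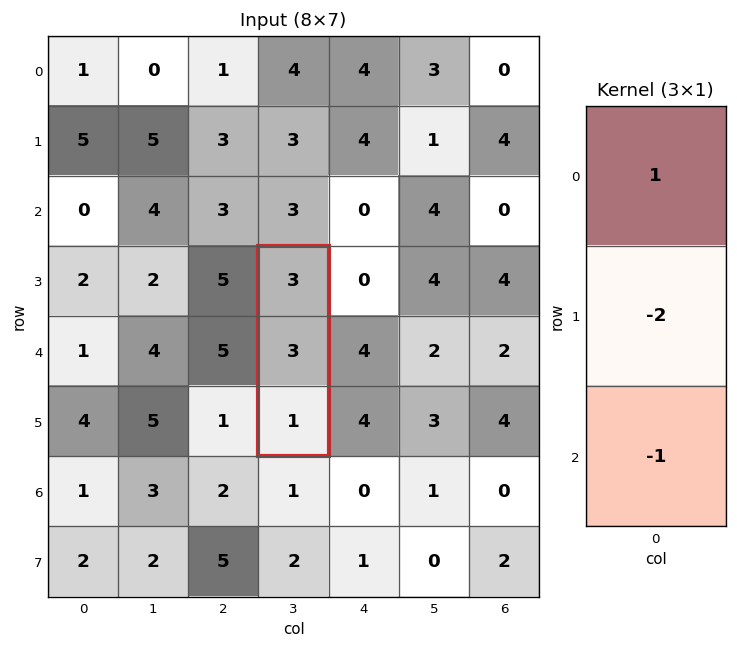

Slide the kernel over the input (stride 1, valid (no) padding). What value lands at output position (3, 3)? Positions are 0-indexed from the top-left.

-4

The receptive field on the input at this output position is [3 / 3 / 1]. Elementwise product with the kernel and sum: 3·1 + 3·-2 + 1·-1.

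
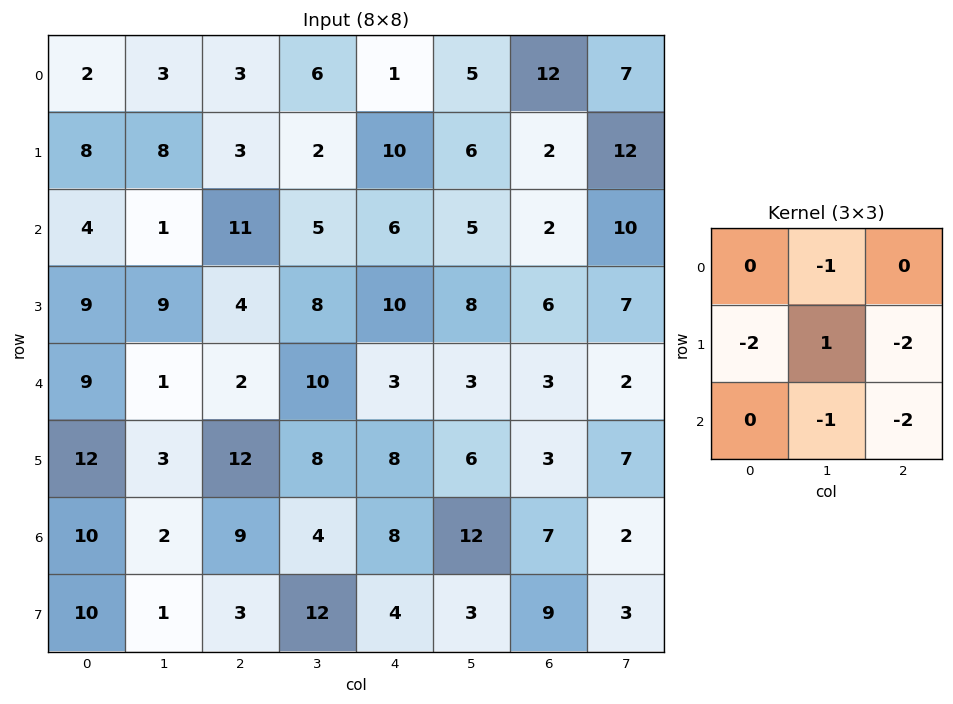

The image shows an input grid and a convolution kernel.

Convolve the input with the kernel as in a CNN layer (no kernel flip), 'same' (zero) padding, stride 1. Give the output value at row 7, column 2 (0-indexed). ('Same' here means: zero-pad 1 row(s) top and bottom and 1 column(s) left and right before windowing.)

-32

The receptive field on the zero-padded input at this output position is [2 9 4 / 1 3 12 / 0 0 0]. Elementwise product with the kernel and sum: 9·-1 + 1·-2 + 3·1 + 12·-2 + 0·-1 + 0·-2.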